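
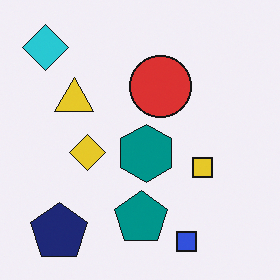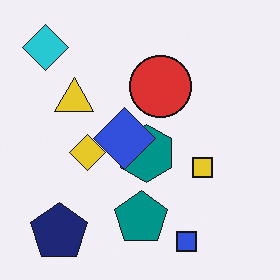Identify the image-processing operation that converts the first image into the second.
The transformation is: overlaid with an additional blue diamond.

A blue diamond appears in the second image that is absent from the first.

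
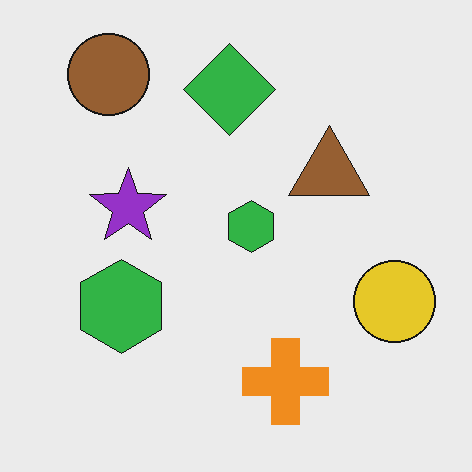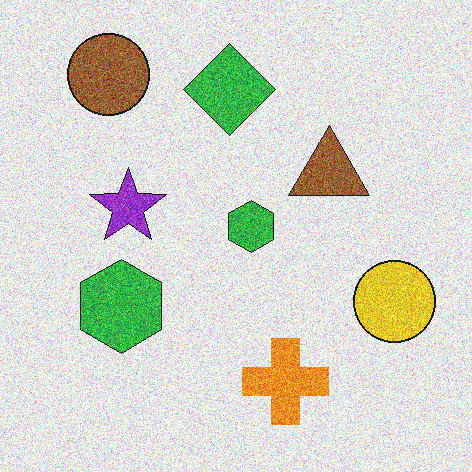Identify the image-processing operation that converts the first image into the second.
The second image is the first degraded with a thick layer of grain.

Random speckle covers the whole image, including the flat background.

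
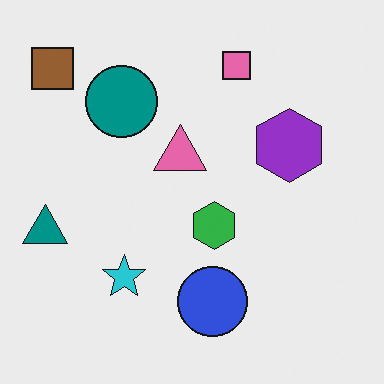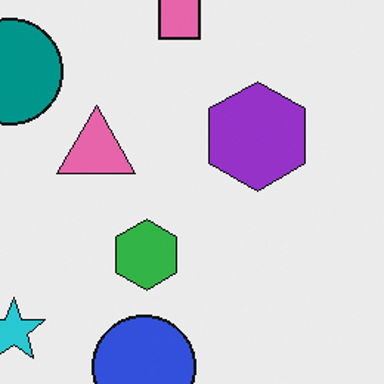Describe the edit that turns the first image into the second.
This is the original image cropped to a modestly smaller region and rescaled.

The visible shapes are larger and the field of view is narrower; shapes near the original edges may be partly or wholly outside the frame — a crop-and-rescale.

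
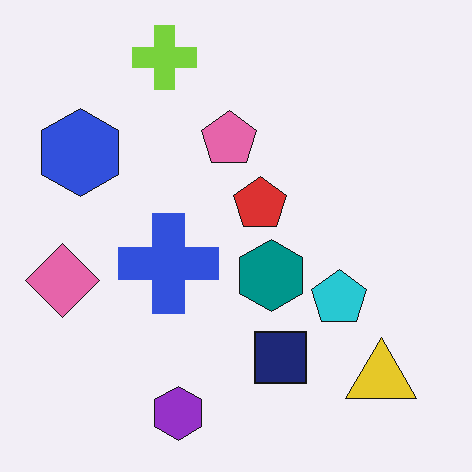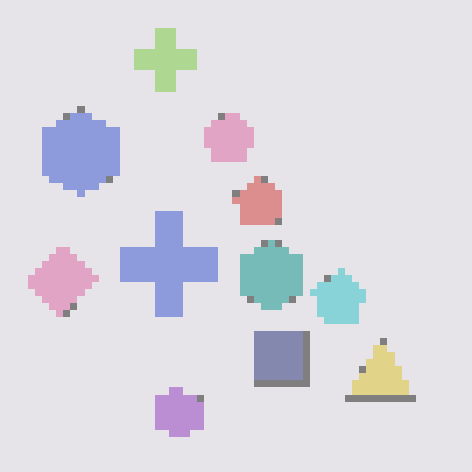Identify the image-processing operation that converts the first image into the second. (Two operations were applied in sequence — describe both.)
The transformation is: given much lower contrast, then moderately pixelated.

Tones are pushed toward mid-grey across the whole image — a global contrast change. Shapes are reduced to large square blocks; fine edges and outlines are lost — a downscale-then-upscale (mosaic) effect.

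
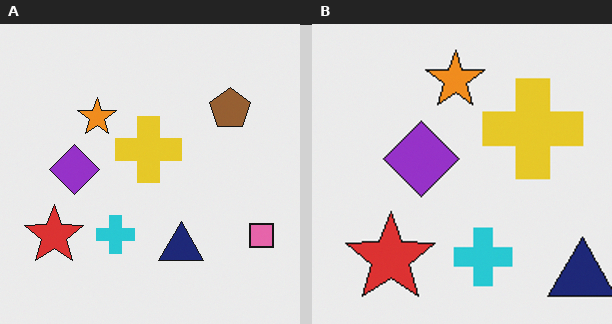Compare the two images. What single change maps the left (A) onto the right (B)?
This is the original image cropped to a modestly smaller region and rescaled.

The visible shapes are larger and the field of view is narrower; shapes near the original edges may be partly or wholly outside the frame — a crop-and-rescale.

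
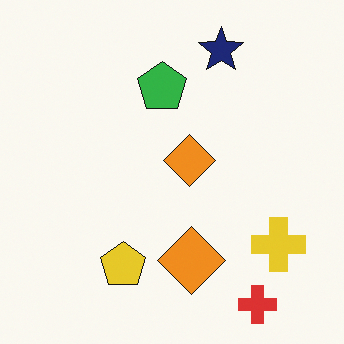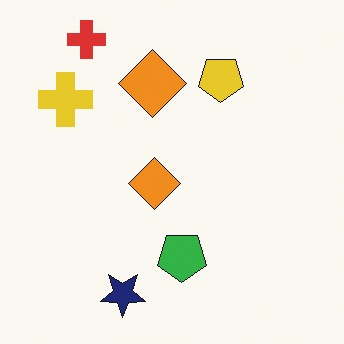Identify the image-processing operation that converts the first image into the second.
The image was rotated 180°.

The red cross sits in the bottom-right of the first image and the top-left of the second — consistent with a whole-image 180° rotation.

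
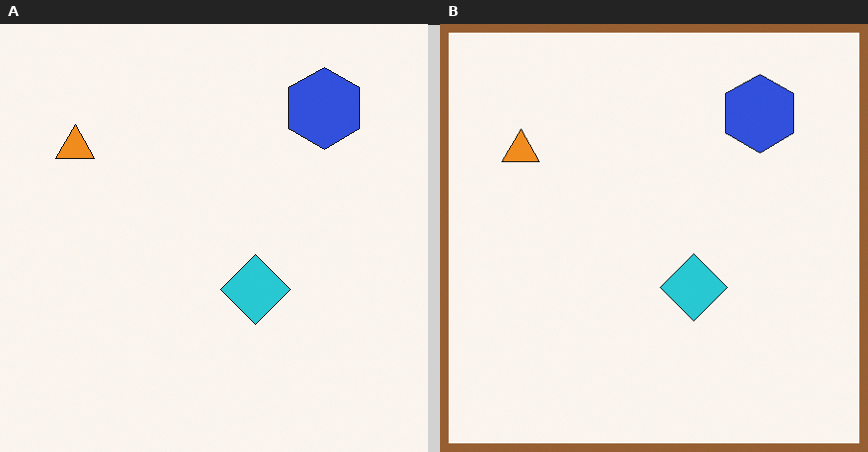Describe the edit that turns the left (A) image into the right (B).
This is the original image framed with a brown border.

A solid brown frame runs around the edge of the right (B) image, with the content slightly shrunk inside it.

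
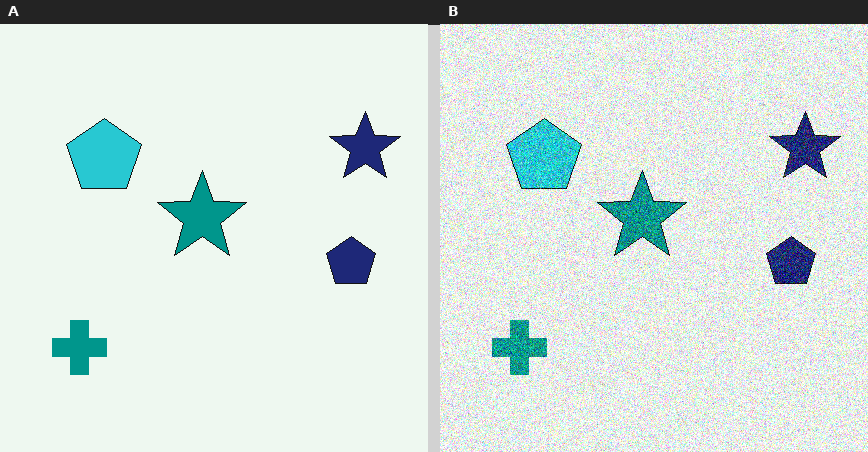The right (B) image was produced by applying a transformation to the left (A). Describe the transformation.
Degraded with a thick layer of grain.

Random speckle covers the whole image, including the flat background.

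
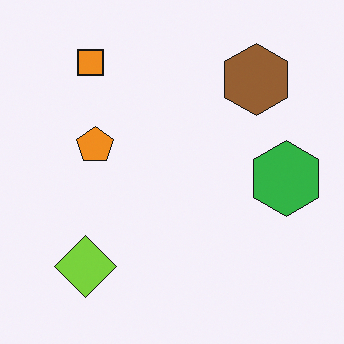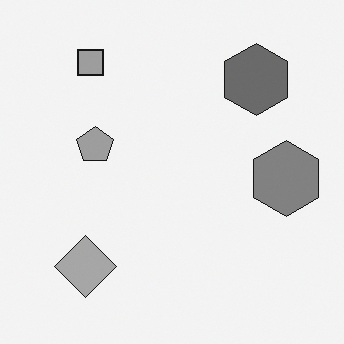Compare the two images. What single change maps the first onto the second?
The second image is the first converted to grayscale.

All color is removed — every shape is now a shade of grey.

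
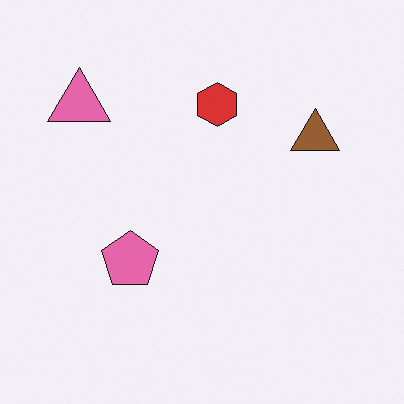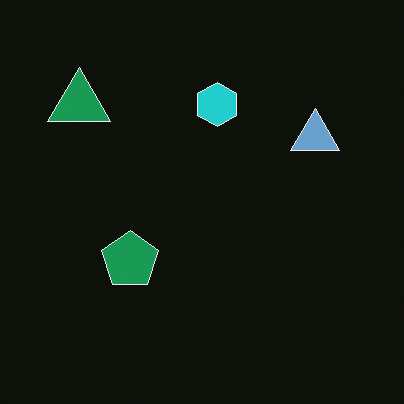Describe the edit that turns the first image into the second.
Color-inverted (negative).

The light background has become dark and every shape's color is its complement — a photographic negative.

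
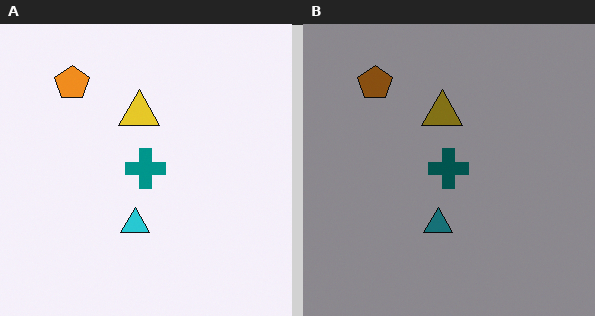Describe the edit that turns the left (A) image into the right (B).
The image was darkened a lot.

Every pixel — background and shapes alike — is uniformly darkened.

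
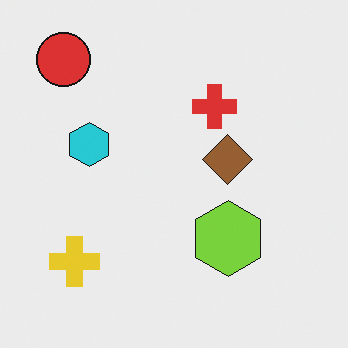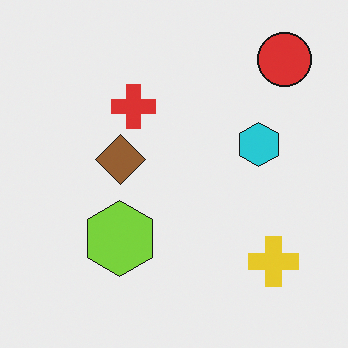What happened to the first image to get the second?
The second image is the first flipped horizontally (left ↔ right).

The red circle is in the top-left of the first image and the top-right of the second — shapes on opposite sides of the vertical midline have swapped in a mirror flip.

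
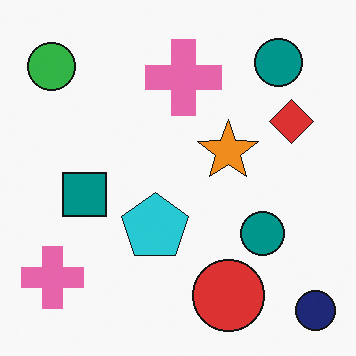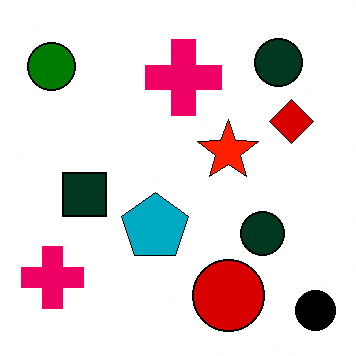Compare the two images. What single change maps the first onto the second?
Given much higher contrast.

Tones are pushed away from mid-grey across the whole image — a global contrast change.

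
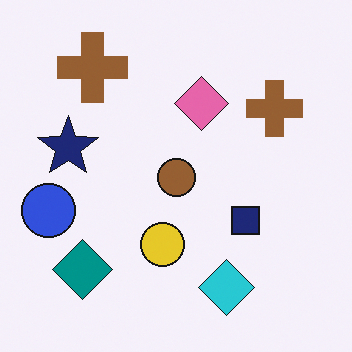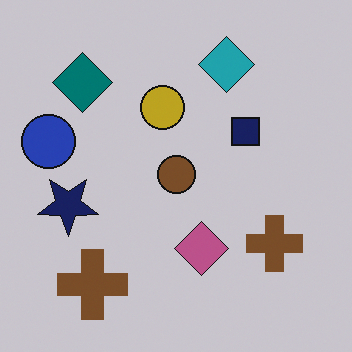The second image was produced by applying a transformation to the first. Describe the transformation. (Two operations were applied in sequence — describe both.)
The transformation is: darkened a little, then flipped vertically (top ↔ bottom).

Every pixel — background and shapes alike — is uniformly darkened. The cyan diamond is in the bottom of the first image and the top of the second — shapes on opposite sides of the horizontal midline have swapped in a mirror flip.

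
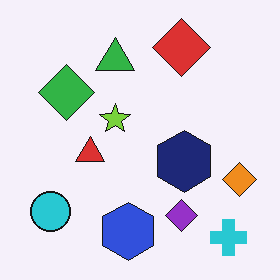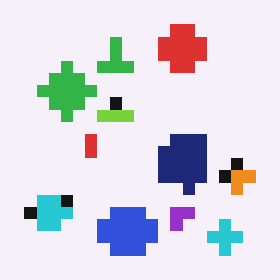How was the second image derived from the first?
The transformation is: heavily pixelated into large blocks.

Shapes are reduced to large square blocks; fine edges and outlines are lost — a downscale-then-upscale (mosaic) effect.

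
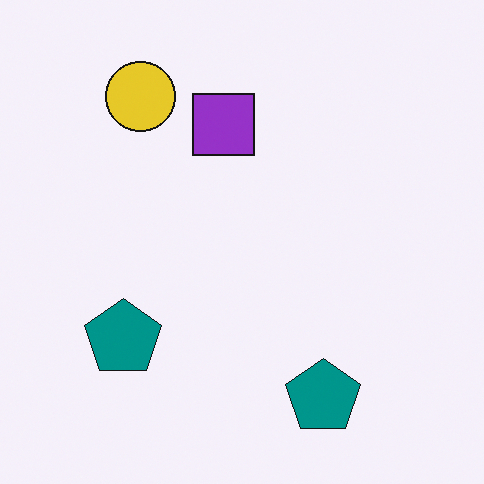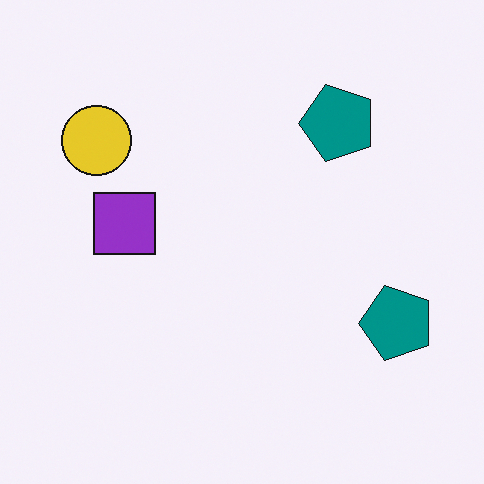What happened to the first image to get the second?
The second image is the first transposed (reflected across the top-left ↔ bottom-right diagonal).

Shapes have swapped their row and column positions — what was in the top-right is now in the bottom-left — a diagonal reflection.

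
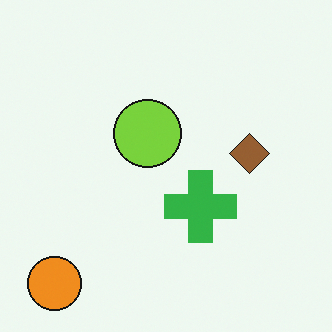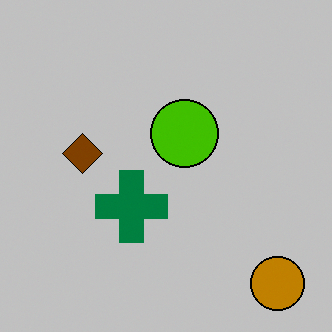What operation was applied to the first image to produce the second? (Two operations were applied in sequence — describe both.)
This is the original image aggressively posterized, then flipped horizontally (left ↔ right).

Each flat color has snapped to a coarser quantized level — most visibly, the near-white background has dropped to a flat grey. The orange circle is in the bottom-left of the first image and the bottom-right of the second — shapes on opposite sides of the vertical midline have swapped in a mirror flip.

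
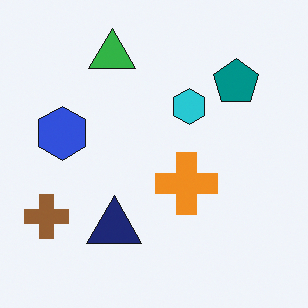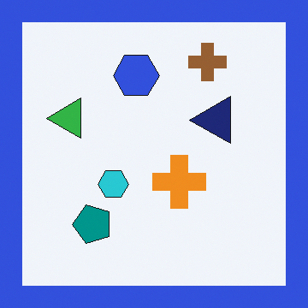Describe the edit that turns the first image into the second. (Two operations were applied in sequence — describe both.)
The transformation is: transposed (reflected across the top-left ↔ bottom-right diagonal), then framed with a blue border.

Shapes have swapped their row and column positions — what was in the top-right is now in the bottom-left — a diagonal reflection. A solid blue frame runs around the edge of the second image, with the content slightly shrunk inside it.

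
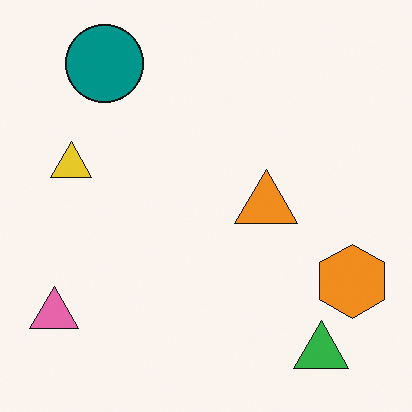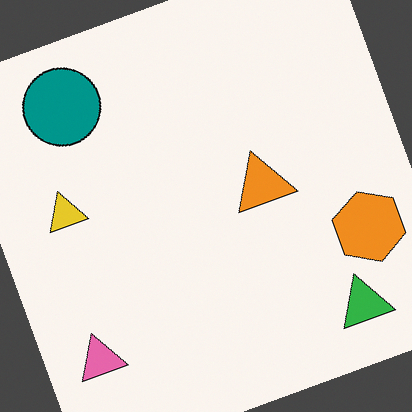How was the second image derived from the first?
Rotated counter-clockwise by a moderate amount.

Every shape is tilted by the same angle and the image corners show triangular fill wedges — a whole-image rotation by a non-right angle.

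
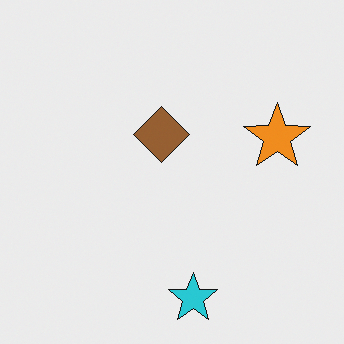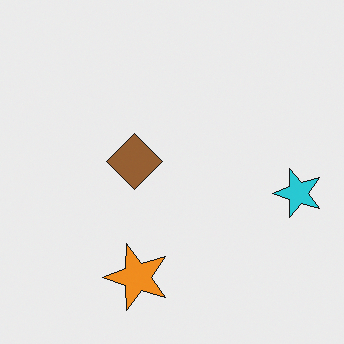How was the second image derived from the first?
It was transposed (reflected across the top-left ↔ bottom-right diagonal).

Shapes have swapped their row and column positions — what was in the top-right is now in the bottom-left — a diagonal reflection.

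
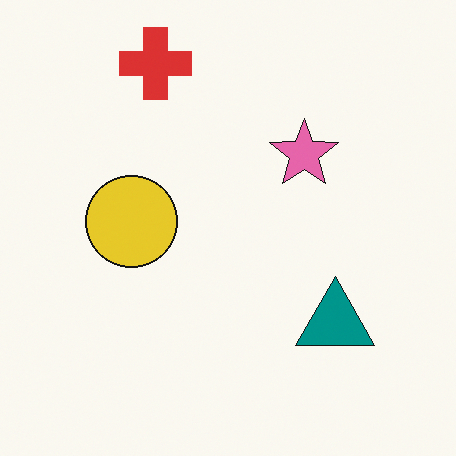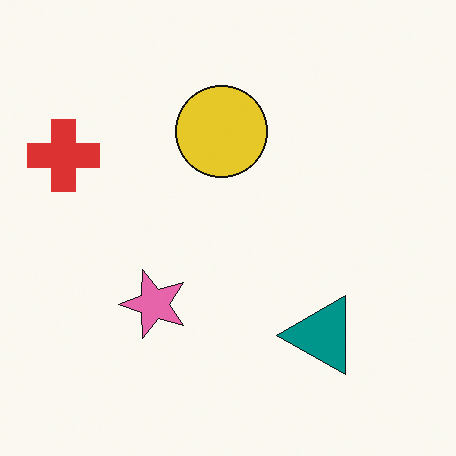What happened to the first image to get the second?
The second image is the first transposed (reflected across the top-left ↔ bottom-right diagonal).

Shapes have swapped their row and column positions — what was in the top-right is now in the bottom-left — a diagonal reflection.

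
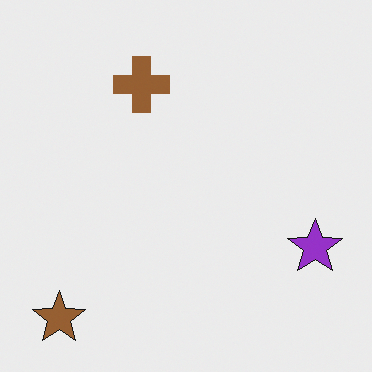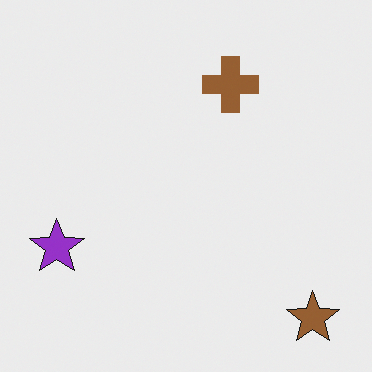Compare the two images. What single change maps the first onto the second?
Flipped horizontally (left ↔ right).

The purple star is in the right of the first image and the left of the second — shapes on opposite sides of the vertical midline have swapped in a mirror flip.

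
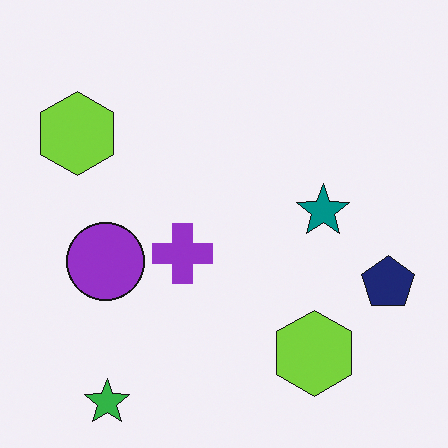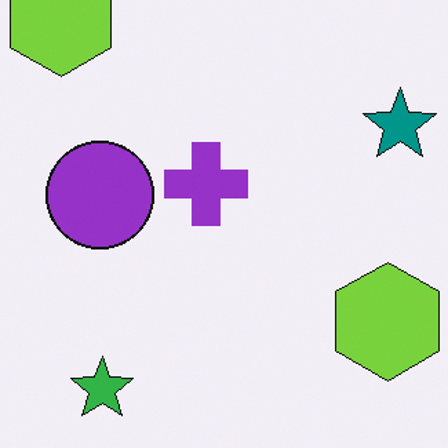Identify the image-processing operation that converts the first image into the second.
It was cropped to a modestly smaller region and rescaled.

The visible shapes are larger and the field of view is narrower; shapes near the original edges may be partly or wholly outside the frame — a crop-and-rescale.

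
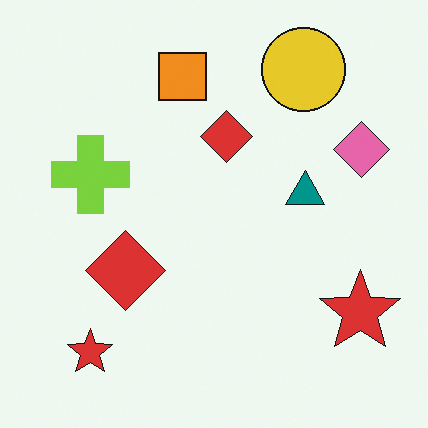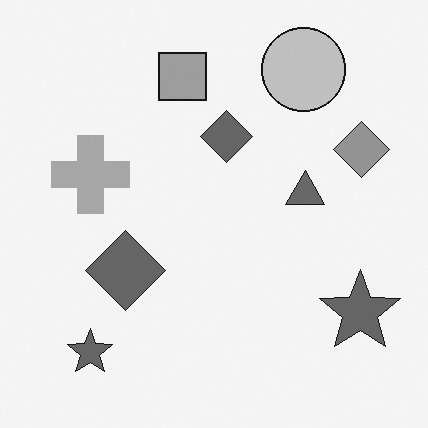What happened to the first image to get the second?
The second image is the first converted to grayscale.

All color is removed — every shape is now a shade of grey.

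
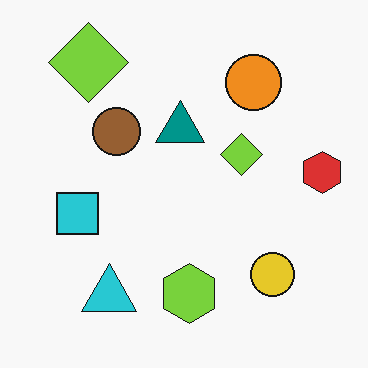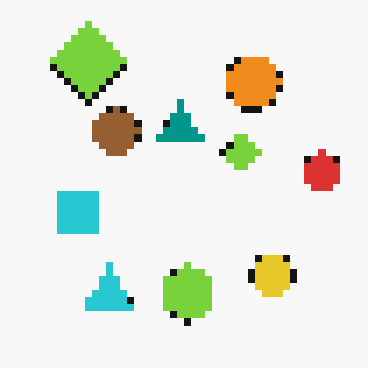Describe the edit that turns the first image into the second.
The second image is the first moderately pixelated.

Shapes are reduced to large square blocks; fine edges and outlines are lost — a downscale-then-upscale (mosaic) effect.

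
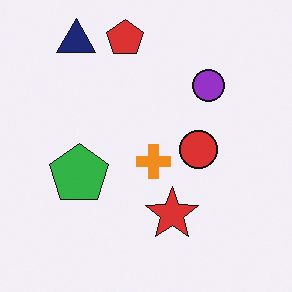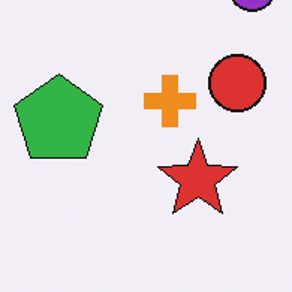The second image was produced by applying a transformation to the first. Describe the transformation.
The transformation is: cropped slightly and scaled back up.

The visible shapes are larger and the field of view is narrower; shapes near the original edges may be partly or wholly outside the frame — a crop-and-rescale.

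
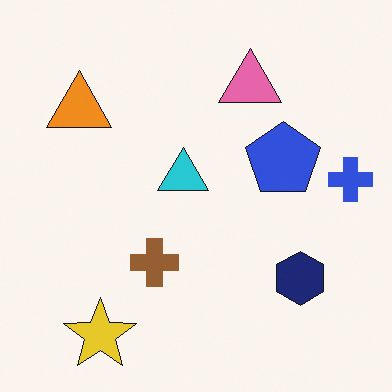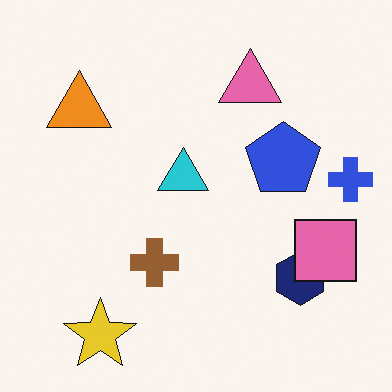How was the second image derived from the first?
Overlaid with an additional pink square.

A pink square appears in the second image that is absent from the first.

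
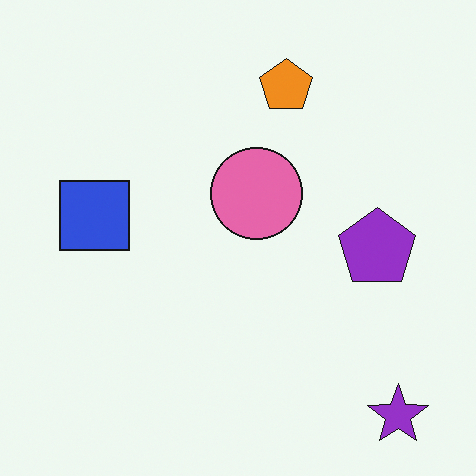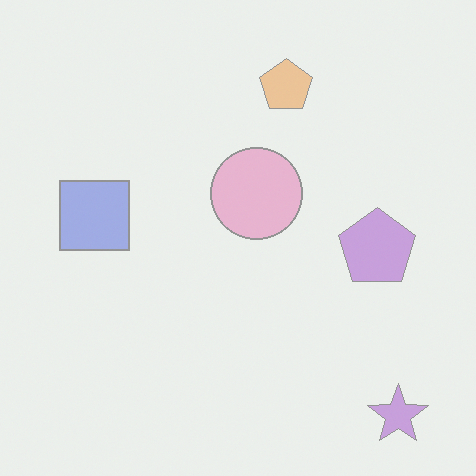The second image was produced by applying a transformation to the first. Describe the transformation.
The transformation is: given much lower contrast.

Tones are pushed toward mid-grey across the whole image — a global contrast change.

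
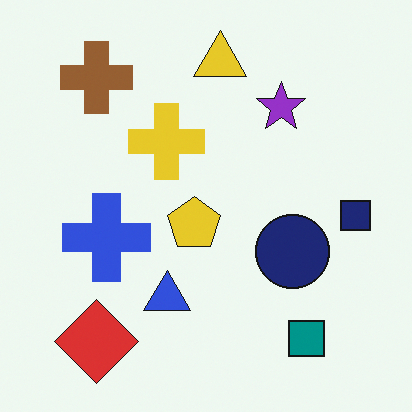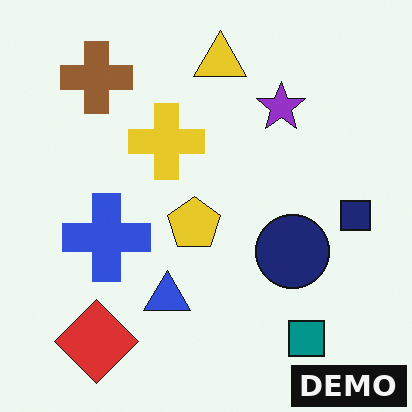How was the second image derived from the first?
Watermarked with the text "DEMO" in the lower-right corner.

A dark label reading "DEMO" appears in the lower-right corner.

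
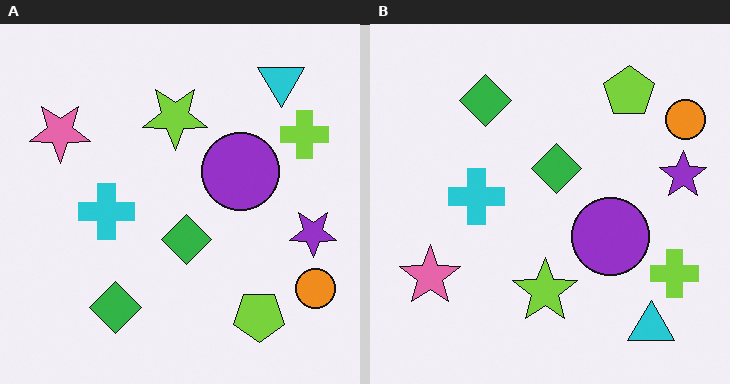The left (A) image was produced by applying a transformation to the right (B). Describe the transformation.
The left (A) image is the right (B) flipped vertically (top ↔ bottom).

The cyan triangle is in the bottom-right of the right (B) image and the top-right of the left (A) — shapes on opposite sides of the horizontal midline have swapped in a mirror flip.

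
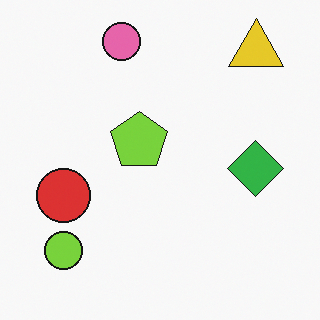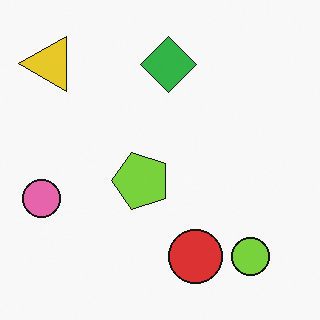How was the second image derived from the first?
It was rotated 90° counter-clockwise.

The yellow triangle sits in the top-right of the first image and the top-left of the second — consistent with a whole-image 90° counter-clockwise rotation.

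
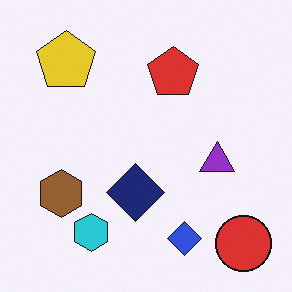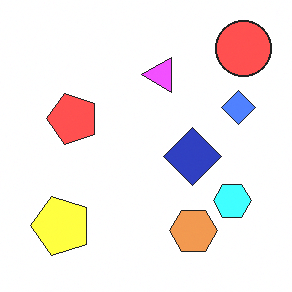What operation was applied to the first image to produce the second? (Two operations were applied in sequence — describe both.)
This is the original image rotated 90° counter-clockwise, then noticeably brightened.

The red circle sits in the bottom-right of the first image and the top-right of the second — consistent with a whole-image 90° counter-clockwise rotation. Every pixel — background and shapes alike — is uniformly brightened.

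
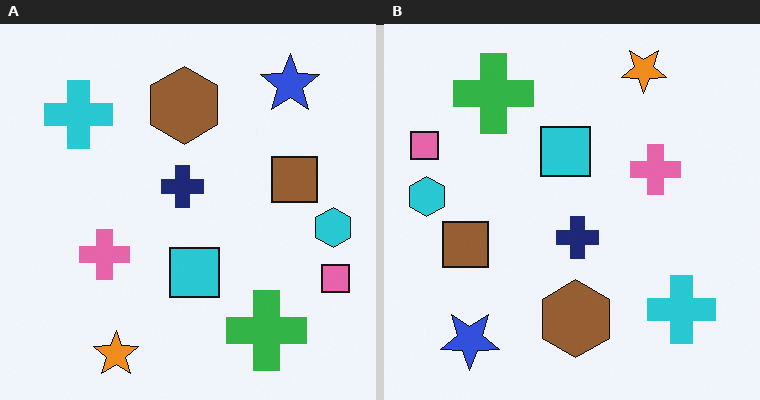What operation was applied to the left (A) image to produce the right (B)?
This is the original image rotated 180°.

The blue star sits in the top-right of the left (A) image and the bottom-left of the right (B) — consistent with a whole-image 180° rotation.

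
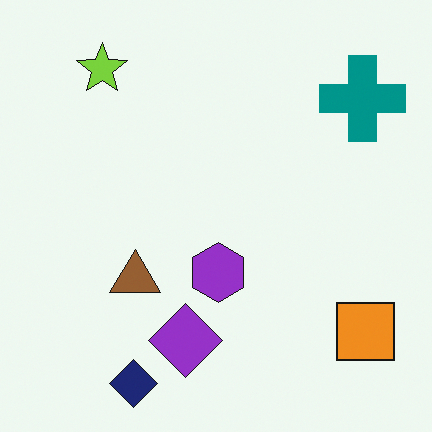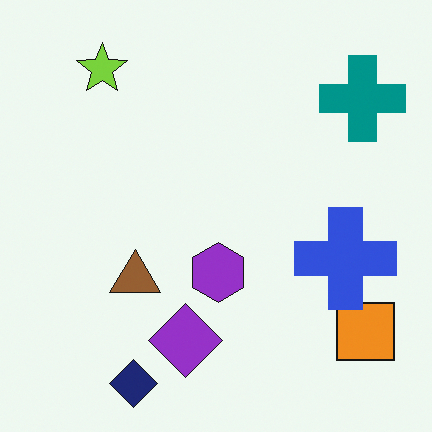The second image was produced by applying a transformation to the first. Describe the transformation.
The transformation is: overlaid with an additional blue cross.

A blue cross appears in the second image that is absent from the first.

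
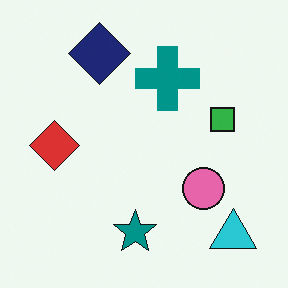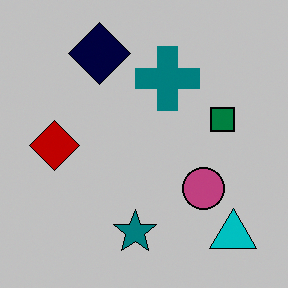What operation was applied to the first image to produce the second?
The second image is the first aggressively posterized.

Each flat color has snapped to a coarser quantized level — most visibly, the near-white background has dropped to a flat grey.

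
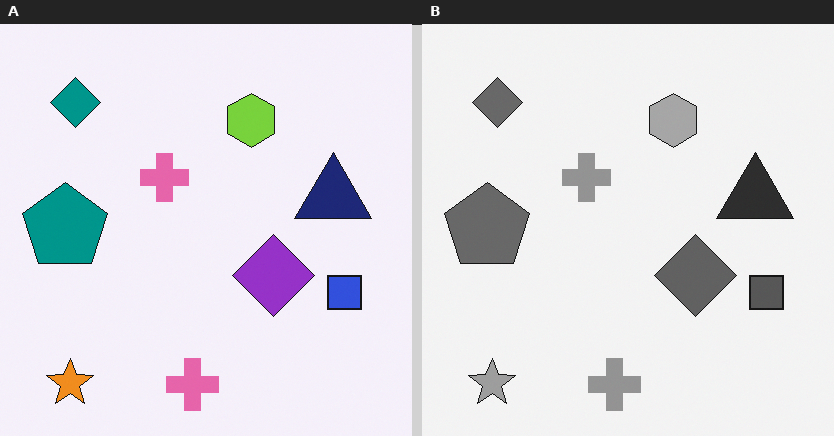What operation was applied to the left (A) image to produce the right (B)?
It was converted to grayscale.

All color is removed — every shape is now a shade of grey.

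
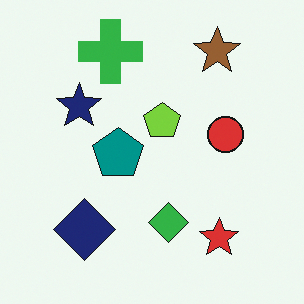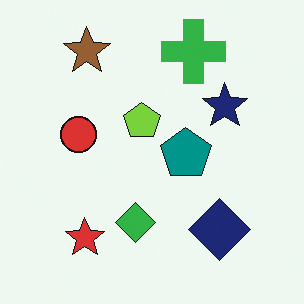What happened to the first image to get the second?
The transformation is: flipped horizontally (left ↔ right).

The red circle is in the right of the first image and the left of the second — shapes on opposite sides of the vertical midline have swapped in a mirror flip.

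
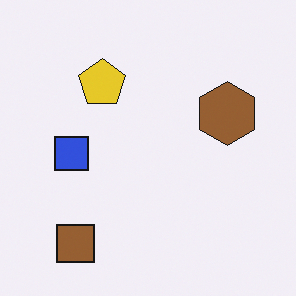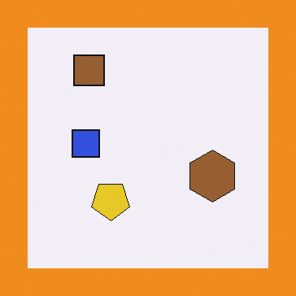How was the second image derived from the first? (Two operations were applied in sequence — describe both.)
The transformation is: flipped vertically (top ↔ bottom), then framed with a orange border.

The brown square is in the bottom-left of the first image and the top-left of the second — shapes on opposite sides of the horizontal midline have swapped in a mirror flip. A solid orange frame runs around the edge of the second image, with the content slightly shrunk inside it.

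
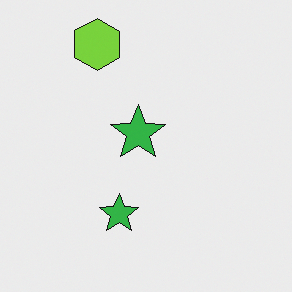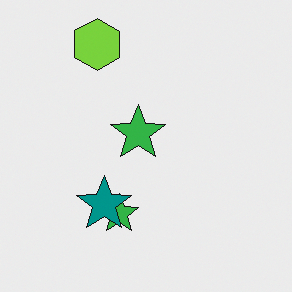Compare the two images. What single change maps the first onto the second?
It was overlaid with an additional teal star.

A teal star appears in the second image that is absent from the first.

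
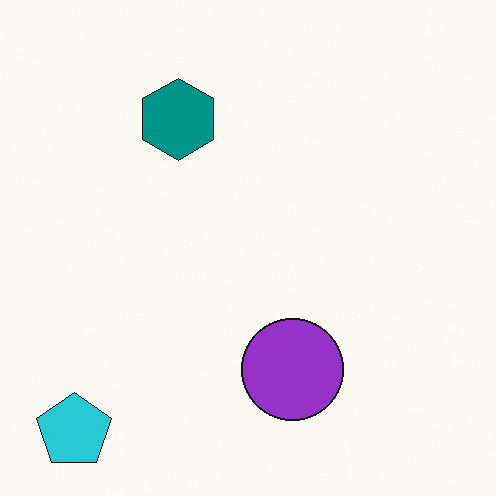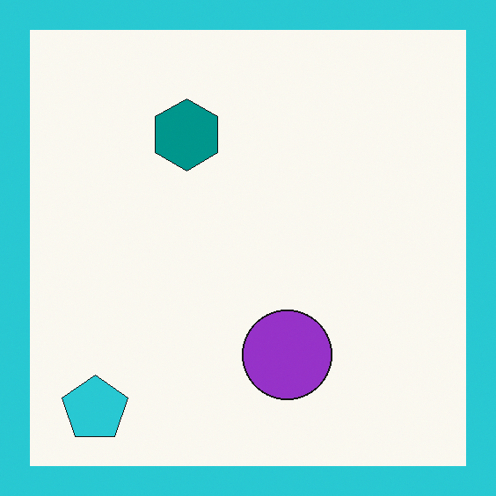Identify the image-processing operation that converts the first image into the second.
Framed with a cyan border.

A solid cyan frame runs around the edge of the second image, with the content slightly shrunk inside it.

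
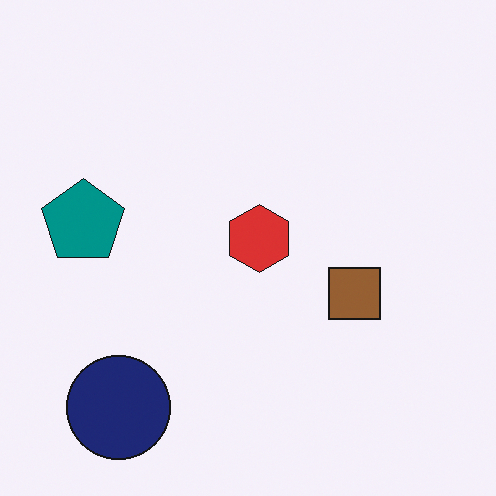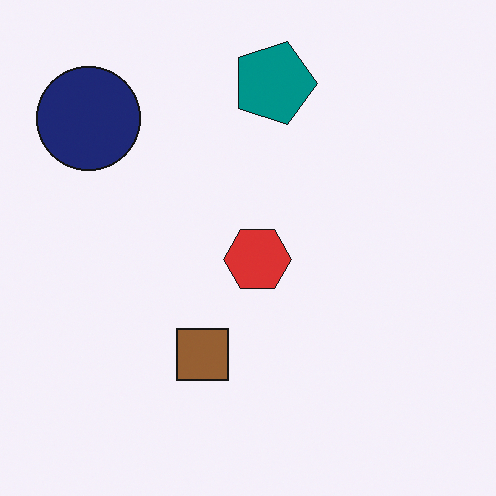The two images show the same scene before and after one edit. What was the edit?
The second image is the first rotated 90° clockwise.

The navy circle sits in the bottom-left of the first image and the top-left of the second — consistent with a whole-image 90° clockwise rotation.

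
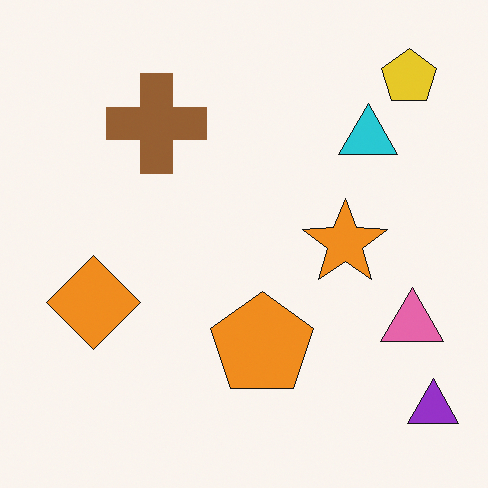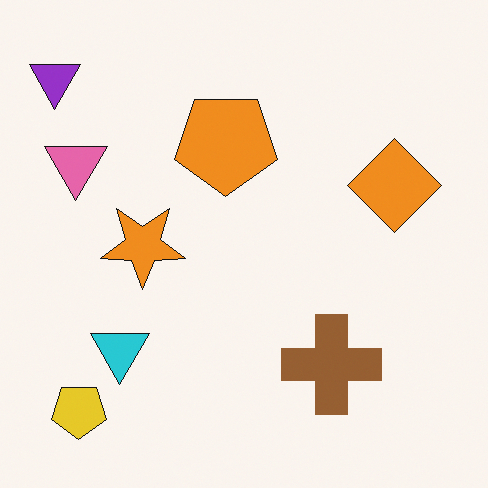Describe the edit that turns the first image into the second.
The image was rotated 180°.

The purple triangle sits in the bottom-right of the first image and the top-left of the second — consistent with a whole-image 180° rotation.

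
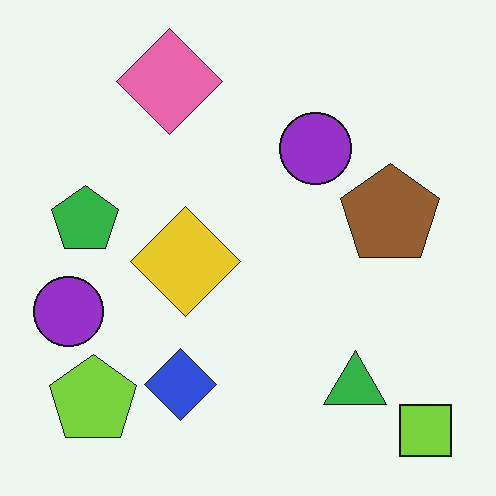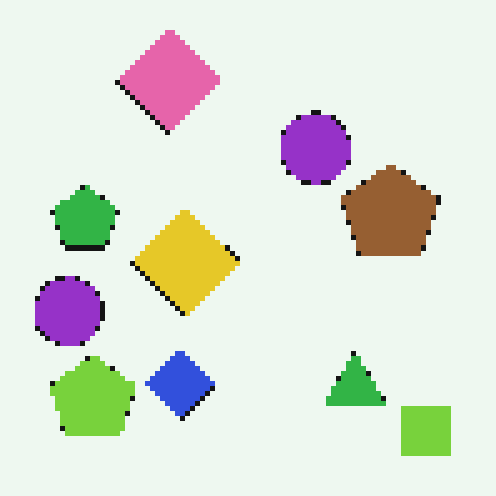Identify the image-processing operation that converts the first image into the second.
The second image is the first lightly pixelated (a mild mosaic effect).

Shapes are reduced to large square blocks; fine edges and outlines are lost — a downscale-then-upscale (mosaic) effect.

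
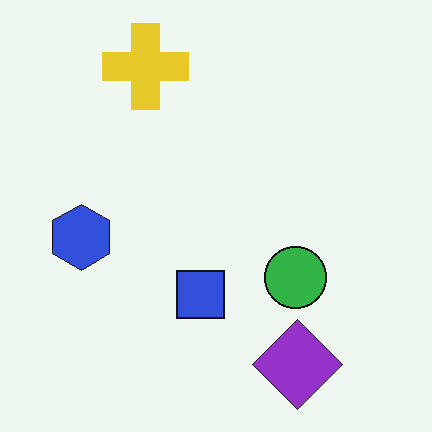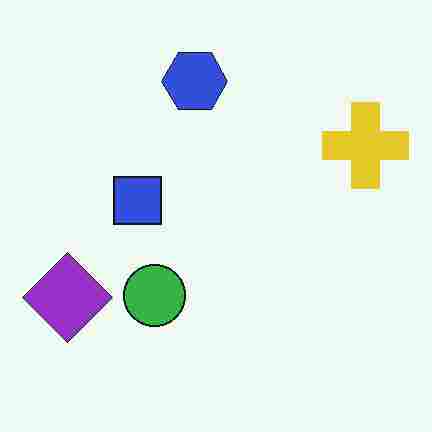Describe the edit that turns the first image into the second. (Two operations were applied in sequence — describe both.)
The image was heavily JPEG-compressed with obvious blocking artifacts, then rotated 90° clockwise.

Blocky 8×8 compression artifacts appear around shape edges and the flat background shows ringing — characteristic JPEG degradation. The purple diamond sits in the bottom-right of the first image and the bottom-left of the second — consistent with a whole-image 90° clockwise rotation.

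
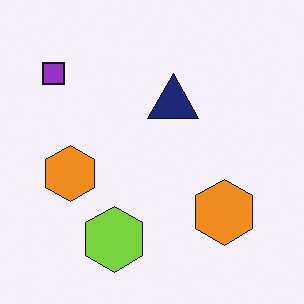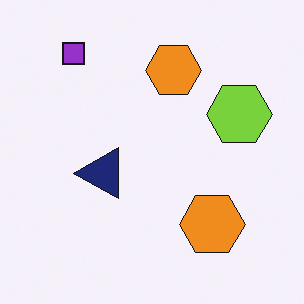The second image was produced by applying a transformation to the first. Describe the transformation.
It was transposed (reflected across the top-left ↔ bottom-right diagonal).

Shapes have swapped their row and column positions — what was in the top-right is now in the bottom-left — a diagonal reflection.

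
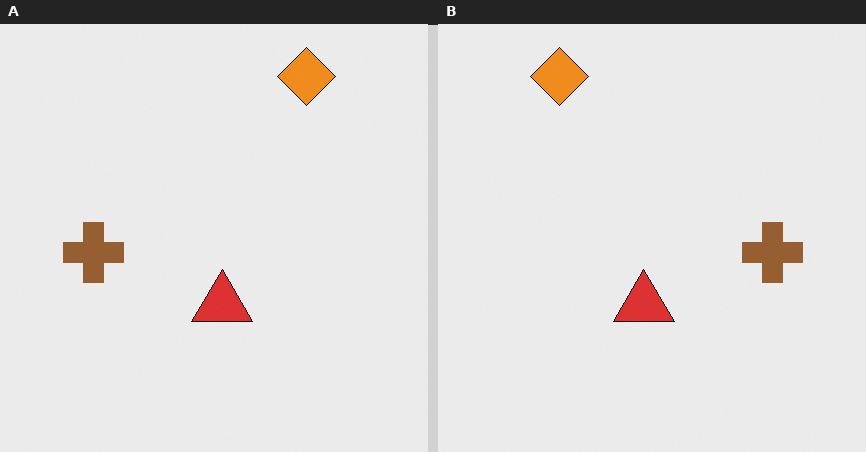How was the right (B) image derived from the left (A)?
The image was flipped horizontally (left ↔ right).

The brown cross is in the left of the left (A) image and the right of the right (B) — shapes on opposite sides of the vertical midline have swapped in a mirror flip.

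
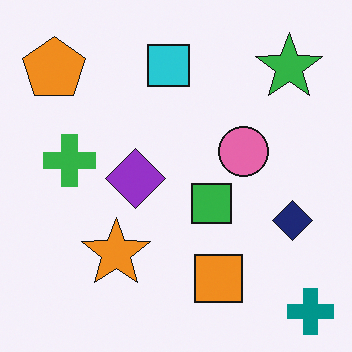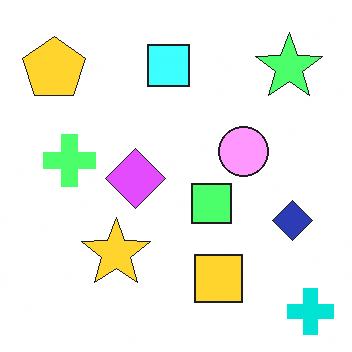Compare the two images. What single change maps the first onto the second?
It was noticeably brightened.

Every pixel — background and shapes alike — is uniformly brightened.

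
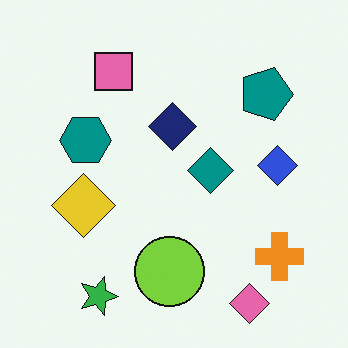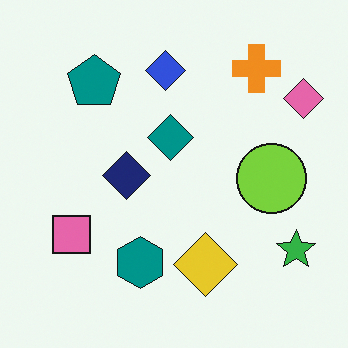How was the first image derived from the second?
This is the original image rotated 90° clockwise.

The pink diamond sits in the top-right of the second image and the bottom-right of the first — consistent with a whole-image 90° clockwise rotation.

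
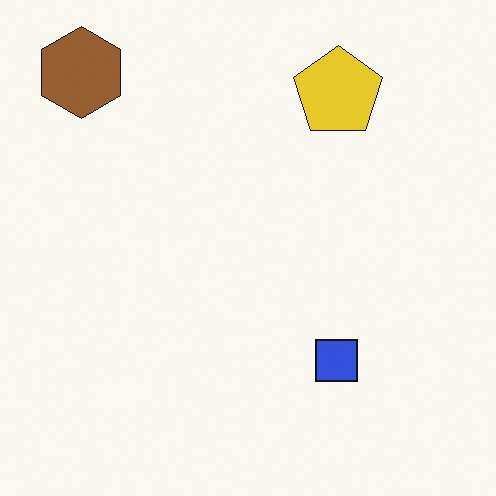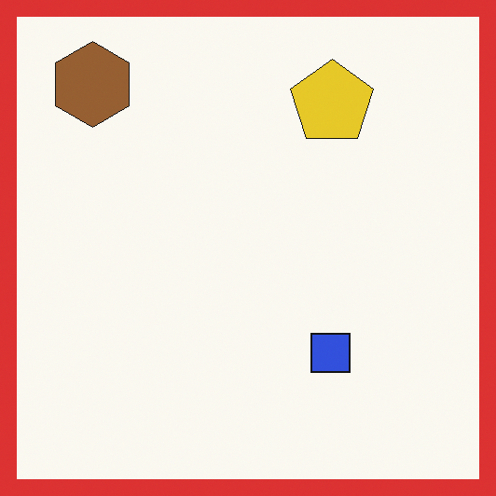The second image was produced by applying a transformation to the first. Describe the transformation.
The second image is the first framed with a red border.

A solid red frame runs around the edge of the second image, with the content slightly shrunk inside it.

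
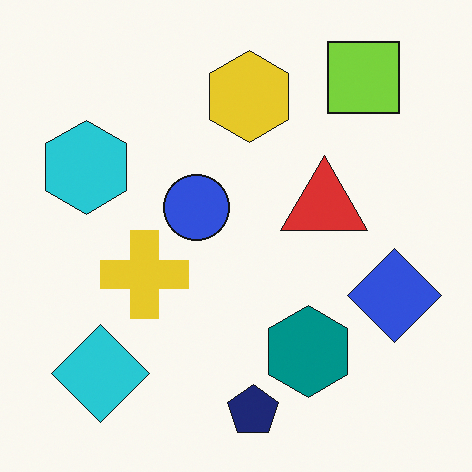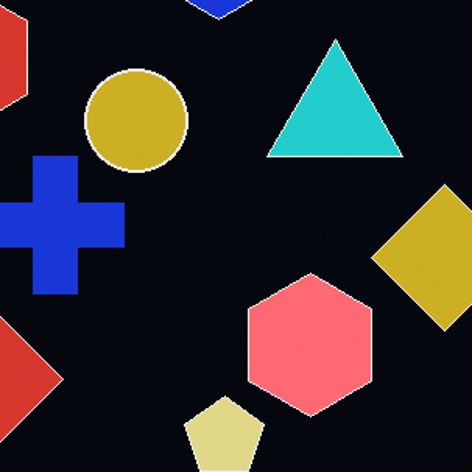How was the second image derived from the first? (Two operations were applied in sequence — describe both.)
The transformation is: cropped to a modestly smaller region and rescaled, then color-inverted (negative).

The visible shapes are larger and the field of view is narrower; shapes near the original edges may be partly or wholly outside the frame — a crop-and-rescale. The light background has become dark and every shape's color is its complement — a photographic negative.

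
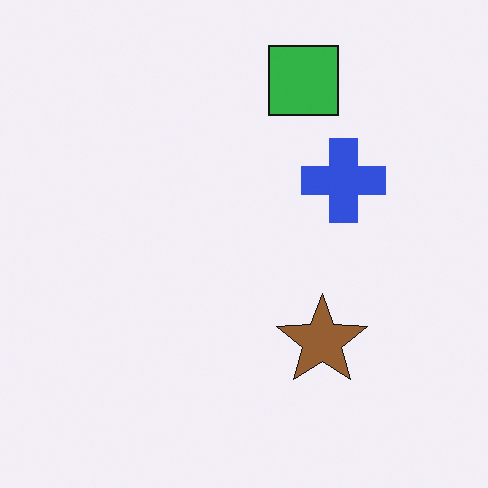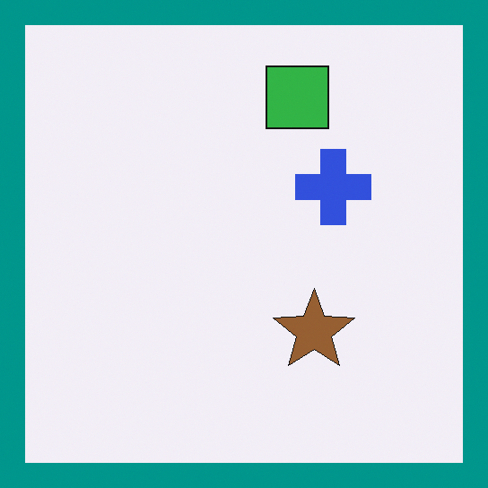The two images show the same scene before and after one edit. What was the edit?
It was framed with a teal border.

A solid teal frame runs around the edge of the second image, with the content slightly shrunk inside it.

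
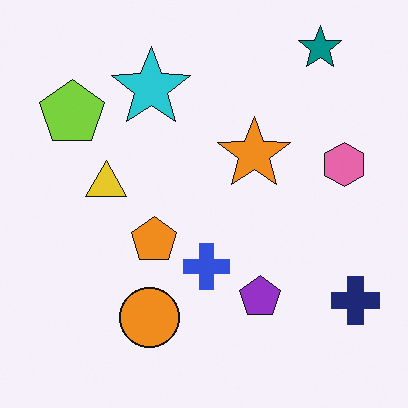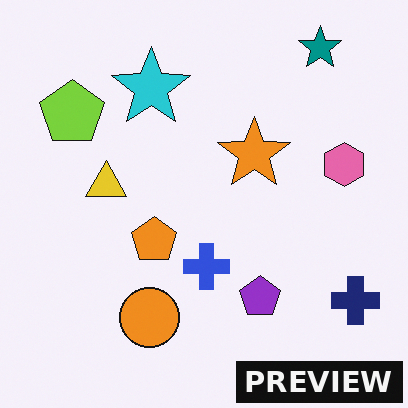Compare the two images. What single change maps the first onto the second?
The second image is the first watermarked with the text "PREVIEW" in the lower-right corner.

A dark label reading "PREVIEW" appears in the lower-right corner.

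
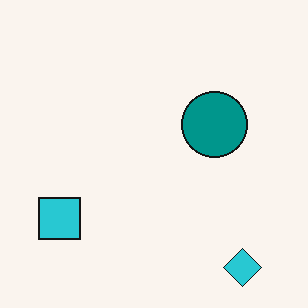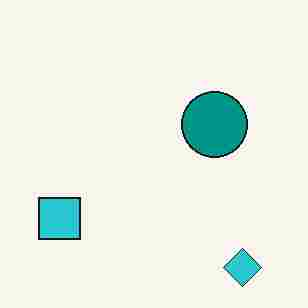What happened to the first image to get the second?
The second image is the first heavily JPEG-compressed with obvious blocking artifacts.

Blocky 8×8 compression artifacts appear around shape edges and the flat background shows ringing — characteristic JPEG degradation.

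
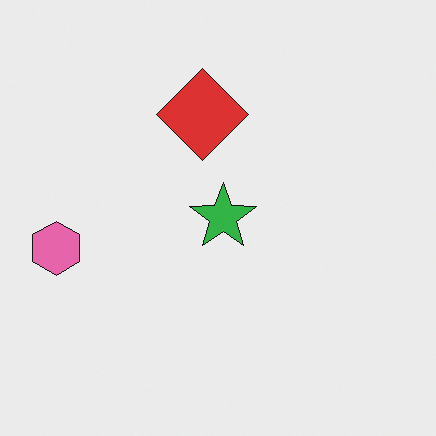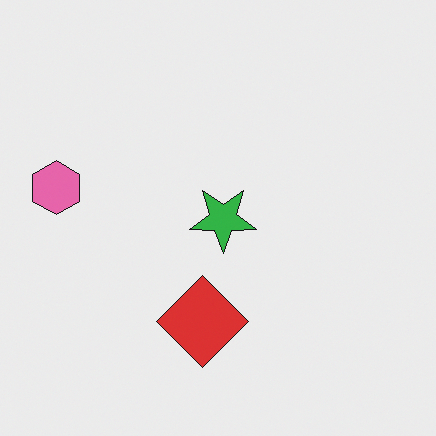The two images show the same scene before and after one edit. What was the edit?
The image was flipped vertically (top ↔ bottom).

The red diamond is in the top of the first image and the bottom of the second — shapes on opposite sides of the horizontal midline have swapped in a mirror flip.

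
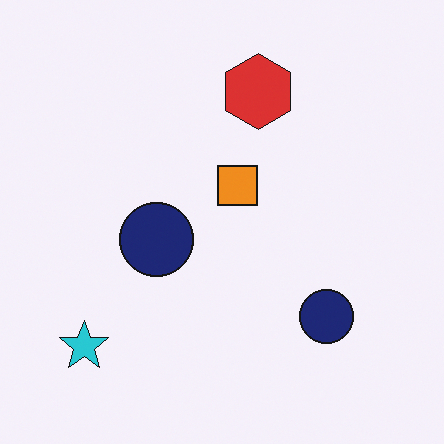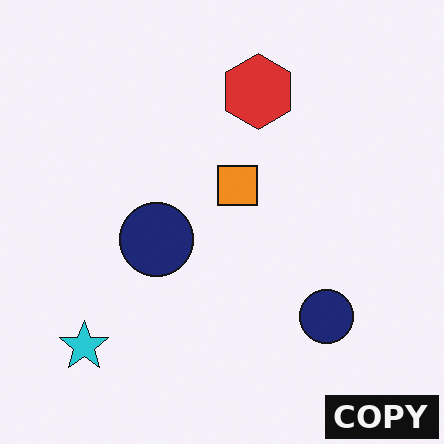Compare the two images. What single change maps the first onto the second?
The second image is the first watermarked with the text "COPY" in the lower-right corner.

A dark label reading "COPY" appears in the lower-right corner.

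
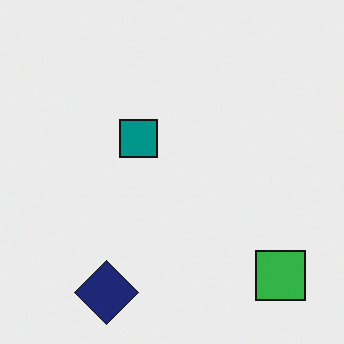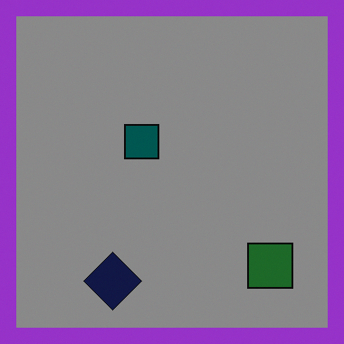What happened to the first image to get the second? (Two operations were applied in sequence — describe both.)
The image was substantially darkened, then framed with a purple border.

Every pixel — background and shapes alike — is uniformly darkened. A solid purple frame runs around the edge of the second image, with the content slightly shrunk inside it.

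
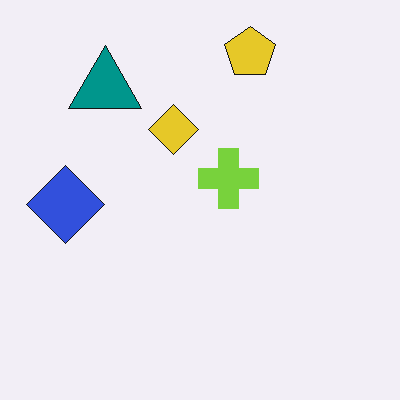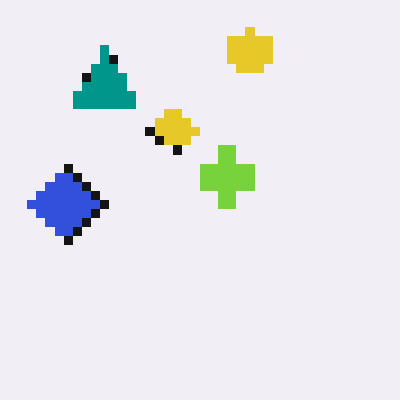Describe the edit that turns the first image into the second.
This is the original image coarsely pixelated.

Shapes are reduced to large square blocks; fine edges and outlines are lost — a downscale-then-upscale (mosaic) effect.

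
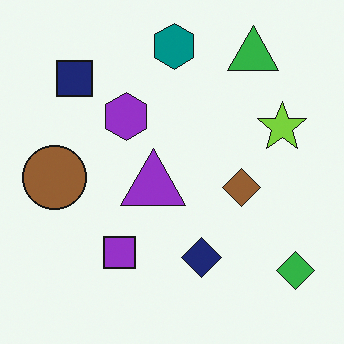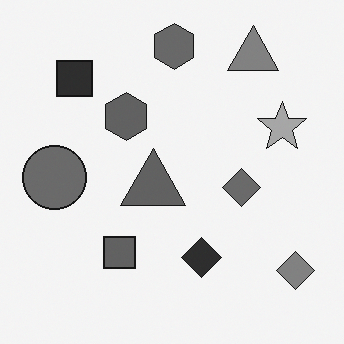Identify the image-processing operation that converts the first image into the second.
The image was converted to grayscale.

All color is removed — every shape is now a shade of grey.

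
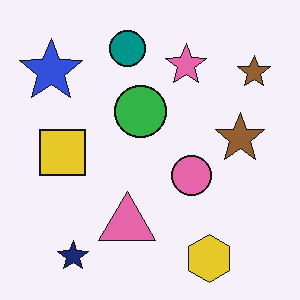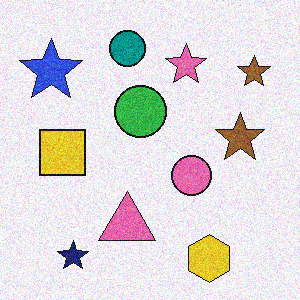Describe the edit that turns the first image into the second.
This is the original image degraded with moderate additive noise.

Random speckle covers the whole image, including the flat background.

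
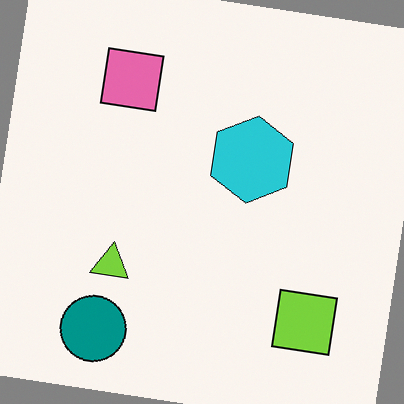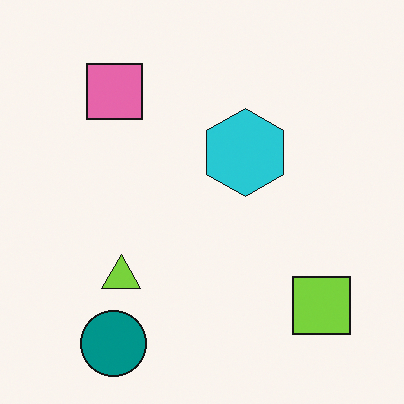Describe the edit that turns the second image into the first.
This is the original image rotated clockwise by a slight angle.

Every shape is tilted by the same angle and the image corners show triangular fill wedges — a whole-image rotation by a non-right angle.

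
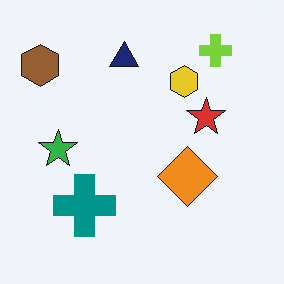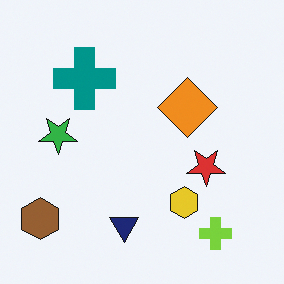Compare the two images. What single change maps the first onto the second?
The image was flipped vertically (top ↔ bottom).

The lime cross is in the top-right of the first image and the bottom-right of the second — shapes on opposite sides of the horizontal midline have swapped in a mirror flip.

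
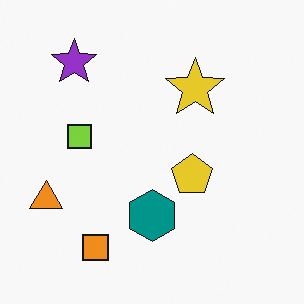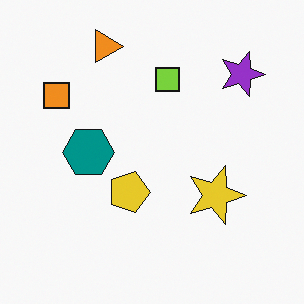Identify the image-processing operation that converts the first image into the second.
Rotated 90° clockwise.

The purple star sits in the top-left of the first image and the top-right of the second — consistent with a whole-image 90° clockwise rotation.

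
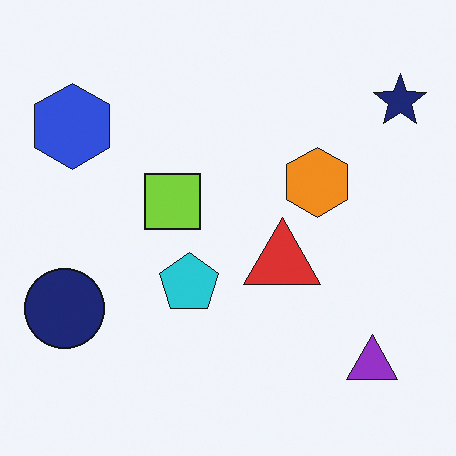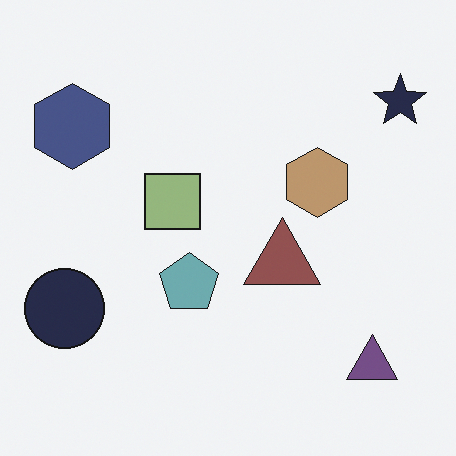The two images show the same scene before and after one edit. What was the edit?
The image was heavily desaturated.

All colors are more muted and greyish — a global saturation change.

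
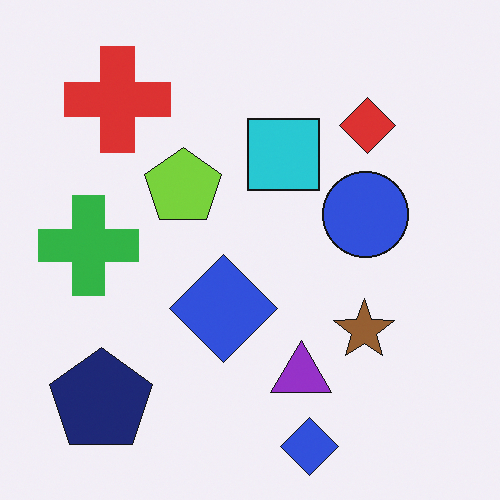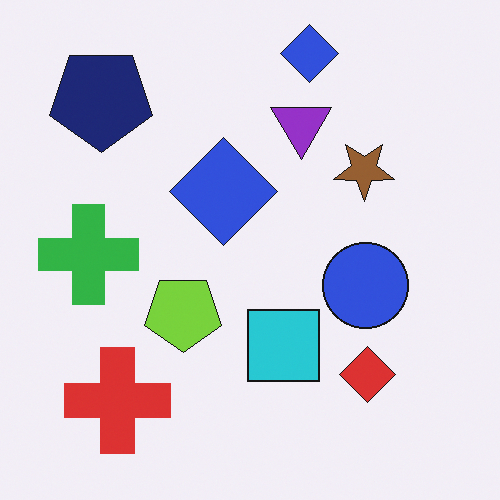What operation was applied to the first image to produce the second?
The transformation is: flipped vertically (top ↔ bottom).

The navy pentagon is in the bottom-left of the first image and the top-left of the second — shapes on opposite sides of the horizontal midline have swapped in a mirror flip.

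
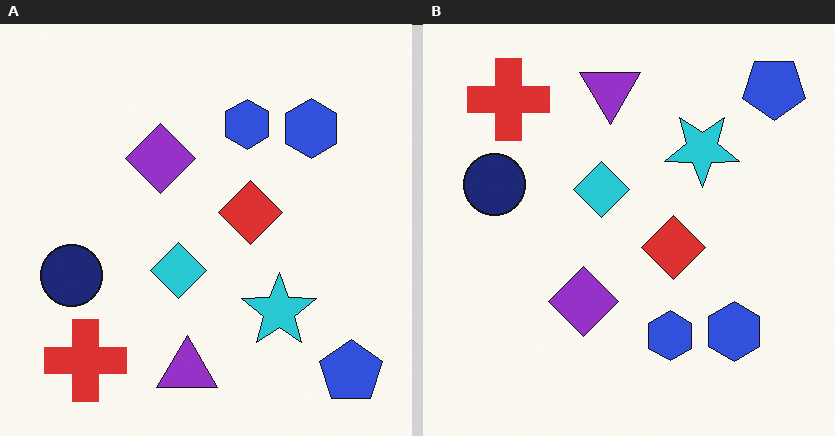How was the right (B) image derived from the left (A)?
This is the original image flipped vertically (top ↔ bottom).

The blue pentagon is in the bottom-right of the left (A) image and the top-right of the right (B) — shapes on opposite sides of the horizontal midline have swapped in a mirror flip.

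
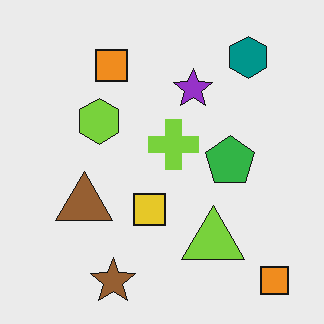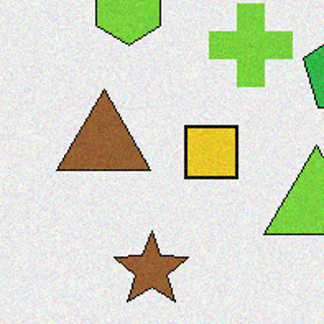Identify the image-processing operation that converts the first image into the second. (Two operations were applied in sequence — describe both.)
It was degraded with a light layer of grain, then cropped to a noticeably smaller region and rescaled.

Random speckle covers the whole image, including the flat background. The visible shapes are larger and the field of view is narrower; shapes near the original edges may be partly or wholly outside the frame — a crop-and-rescale.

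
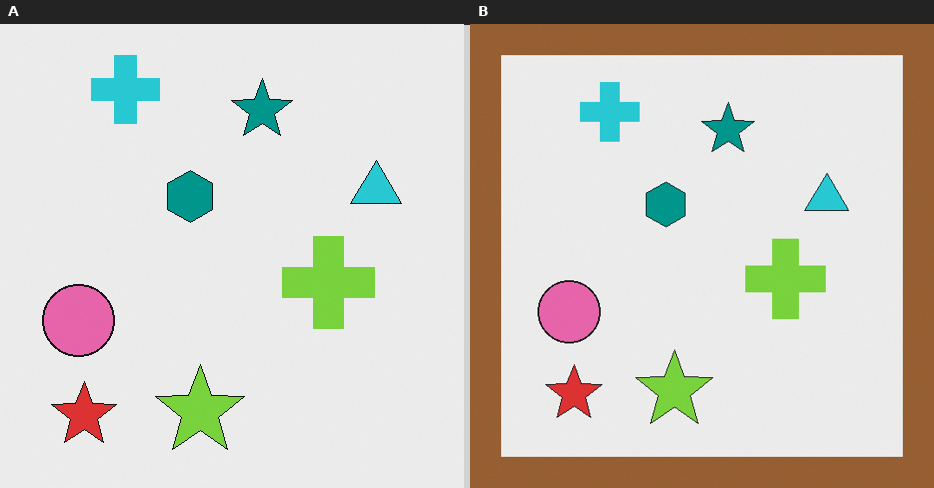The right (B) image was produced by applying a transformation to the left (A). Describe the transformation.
The image was framed with a brown border.

A solid brown frame runs around the edge of the right (B) image, with the content slightly shrunk inside it.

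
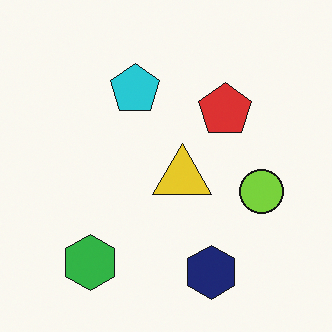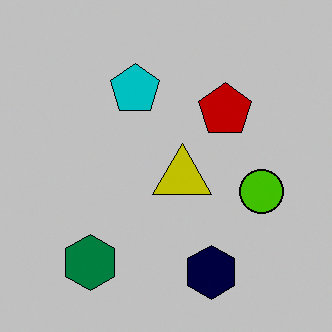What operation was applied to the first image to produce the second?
The image was heavily posterized to just a handful of flat colors.

Each flat color has snapped to a coarser quantized level — most visibly, the near-white background has dropped to a flat grey.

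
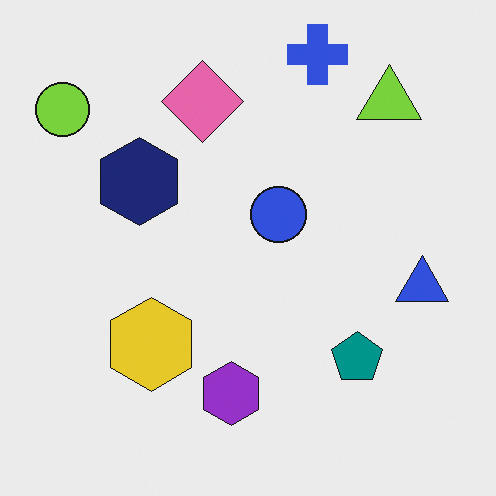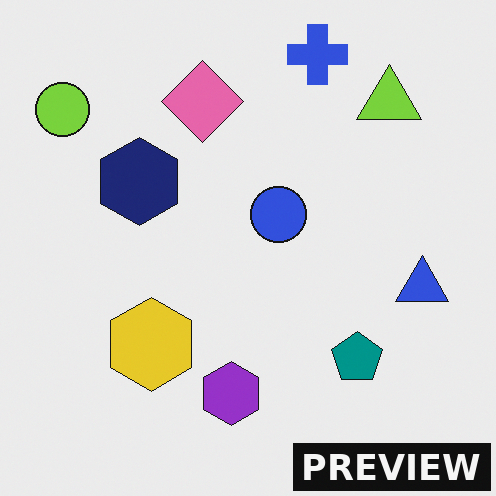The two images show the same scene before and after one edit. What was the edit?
The second image is the first watermarked with the text "PREVIEW" in the lower-right corner.

A dark label reading "PREVIEW" appears in the lower-right corner.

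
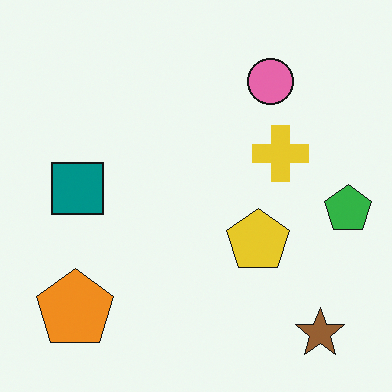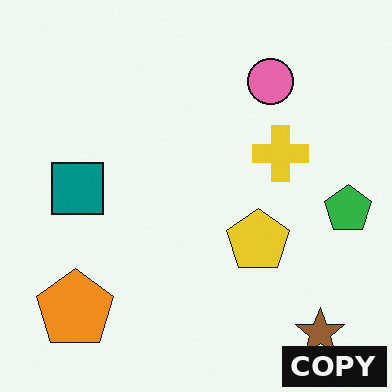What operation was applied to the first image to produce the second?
The image was watermarked with the text "COPY" in the lower-right corner.

A dark label reading "COPY" appears in the lower-right corner.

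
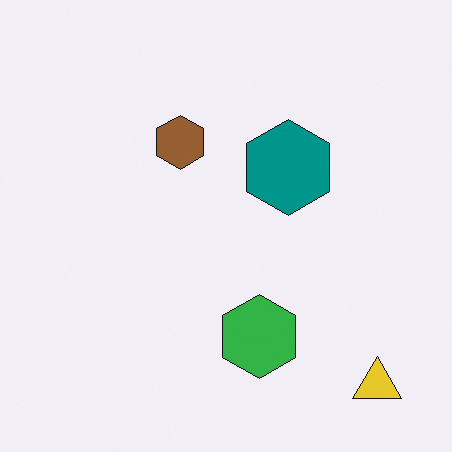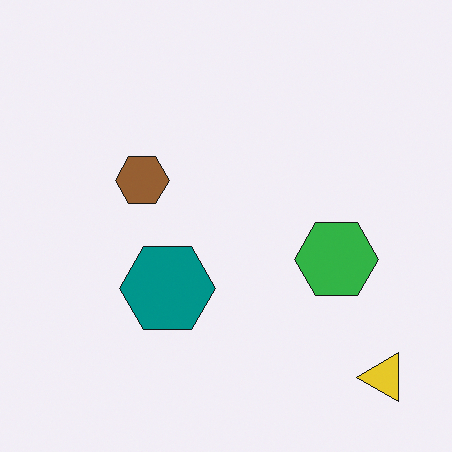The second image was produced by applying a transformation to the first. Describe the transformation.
The image was transposed (reflected across the top-left ↔ bottom-right diagonal).

Shapes have swapped their row and column positions — what was in the top-right is now in the bottom-left — a diagonal reflection.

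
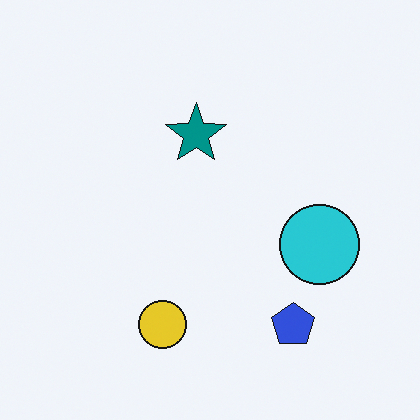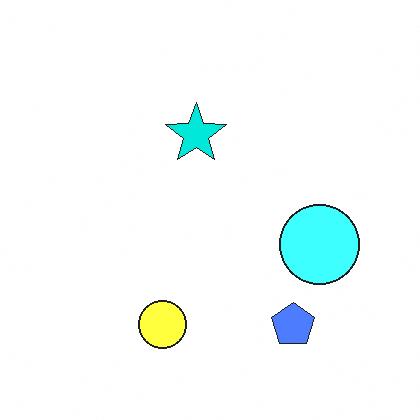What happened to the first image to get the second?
Substantially brightened.

Every pixel — background and shapes alike — is uniformly brightened.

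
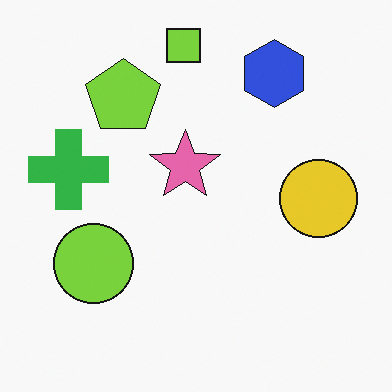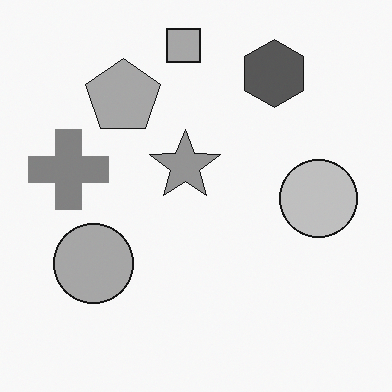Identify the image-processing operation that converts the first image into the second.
It was converted to grayscale.

All color is removed — every shape is now a shade of grey.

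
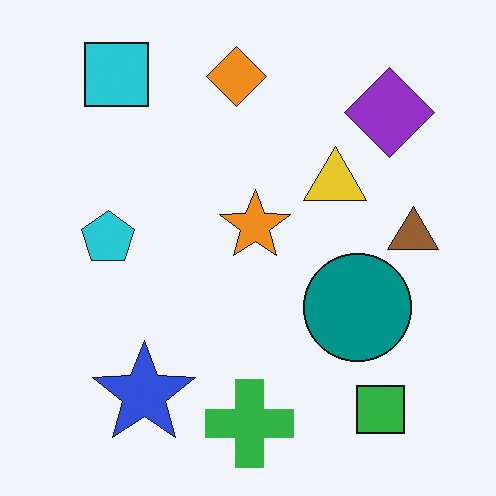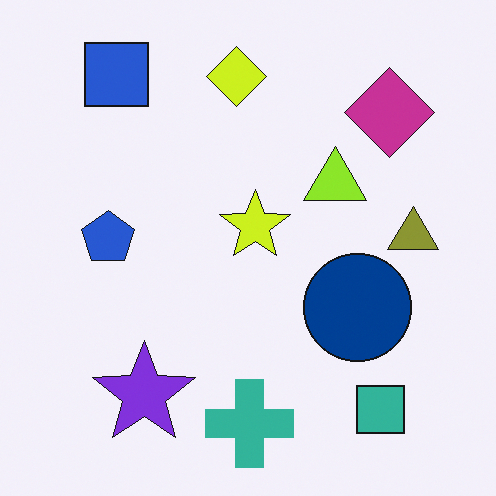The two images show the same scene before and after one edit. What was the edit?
Hue-shifted by a small amount.

Every shape's color has rotated by the same amount around the hue wheel — a uniform hue shift.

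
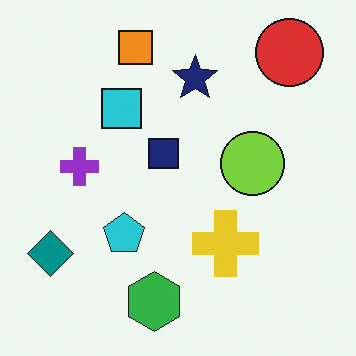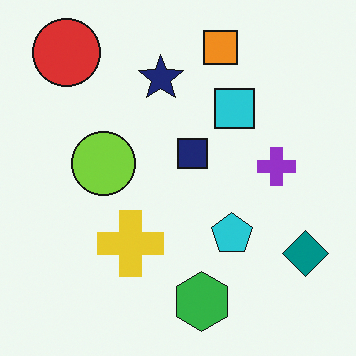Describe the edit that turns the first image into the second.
It was flipped horizontally (left ↔ right).

The teal diamond is in the bottom-left of the first image and the bottom-right of the second — shapes on opposite sides of the vertical midline have swapped in a mirror flip.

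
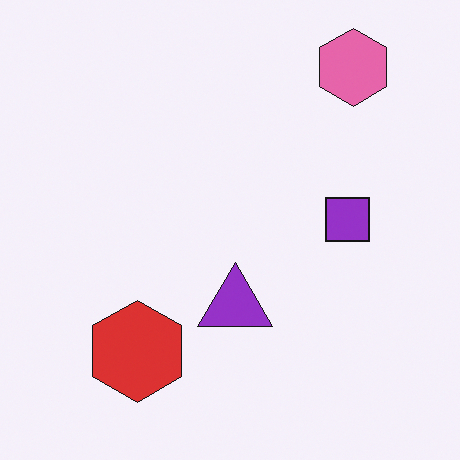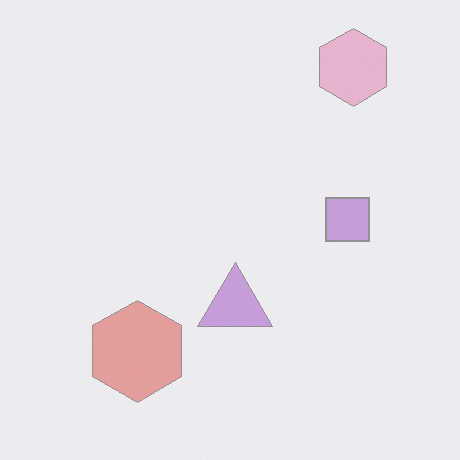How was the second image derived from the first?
The transformation is: washed out (contrast reduced).

Tones are pushed toward mid-grey across the whole image — a global contrast change.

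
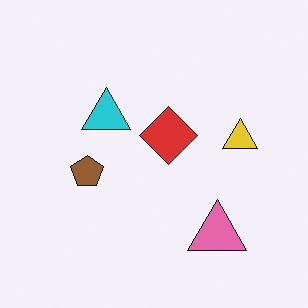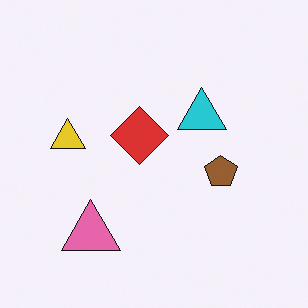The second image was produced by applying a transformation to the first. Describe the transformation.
This is the original image flipped horizontally (left ↔ right).

The yellow triangle is in the right of the first image and the left of the second — shapes on opposite sides of the vertical midline have swapped in a mirror flip.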